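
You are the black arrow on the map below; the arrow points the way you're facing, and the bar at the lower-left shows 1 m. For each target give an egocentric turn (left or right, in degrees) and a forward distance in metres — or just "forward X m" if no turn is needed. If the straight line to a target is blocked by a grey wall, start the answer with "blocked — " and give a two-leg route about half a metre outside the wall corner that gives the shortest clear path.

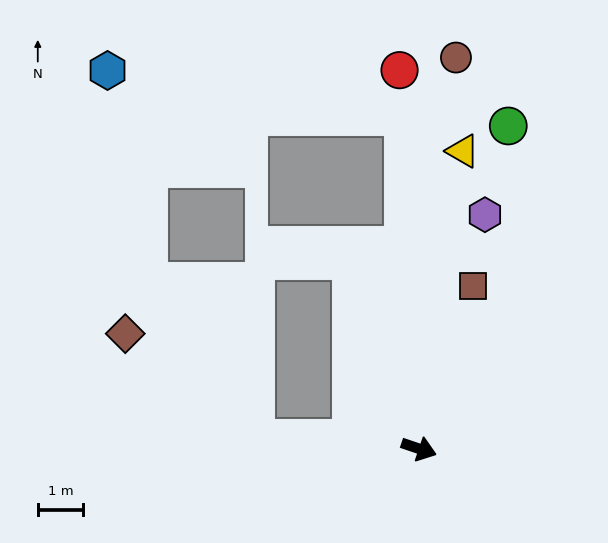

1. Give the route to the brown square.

turn left 90°, forward 3.8 m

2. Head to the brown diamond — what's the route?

blocked — turn right 165°, forward 3.6 m, then turn right 35°, forward 3.7 m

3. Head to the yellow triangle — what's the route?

turn left 100°, forward 6.6 m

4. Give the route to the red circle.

turn left 112°, forward 8.4 m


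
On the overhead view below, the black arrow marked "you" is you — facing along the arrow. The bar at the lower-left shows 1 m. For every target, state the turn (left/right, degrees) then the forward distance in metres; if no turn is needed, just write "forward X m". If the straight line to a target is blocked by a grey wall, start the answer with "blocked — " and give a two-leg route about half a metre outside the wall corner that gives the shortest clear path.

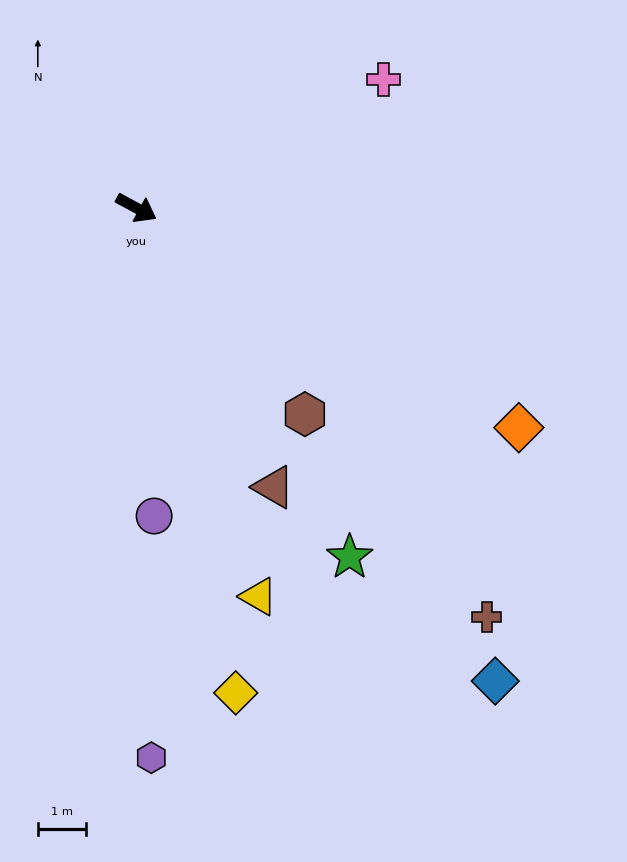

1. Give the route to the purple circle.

turn right 58°, forward 6.5 m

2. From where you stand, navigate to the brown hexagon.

turn right 22°, forward 5.6 m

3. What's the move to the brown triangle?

turn right 35°, forward 6.5 m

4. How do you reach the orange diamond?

forward 9.2 m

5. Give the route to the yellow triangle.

turn right 44°, forward 8.5 m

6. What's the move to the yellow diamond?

turn right 50°, forward 10.4 m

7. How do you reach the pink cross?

turn left 56°, forward 5.8 m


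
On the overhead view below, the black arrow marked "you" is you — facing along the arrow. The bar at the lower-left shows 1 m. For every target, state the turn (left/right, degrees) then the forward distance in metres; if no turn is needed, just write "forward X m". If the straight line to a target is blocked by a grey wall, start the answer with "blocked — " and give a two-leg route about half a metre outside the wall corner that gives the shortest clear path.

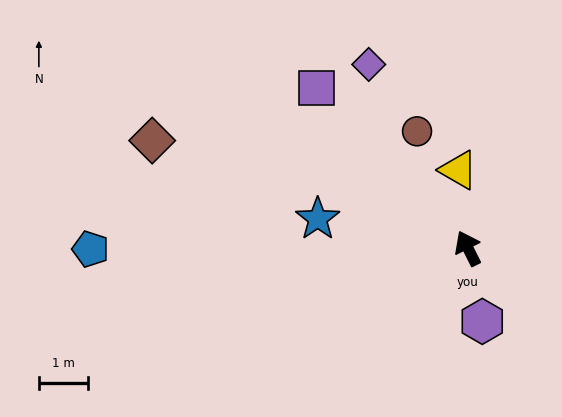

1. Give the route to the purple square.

turn left 17°, forward 4.5 m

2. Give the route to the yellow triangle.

turn right 20°, forward 1.6 m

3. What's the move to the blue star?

turn left 52°, forward 3.1 m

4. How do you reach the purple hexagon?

turn left 165°, forward 1.5 m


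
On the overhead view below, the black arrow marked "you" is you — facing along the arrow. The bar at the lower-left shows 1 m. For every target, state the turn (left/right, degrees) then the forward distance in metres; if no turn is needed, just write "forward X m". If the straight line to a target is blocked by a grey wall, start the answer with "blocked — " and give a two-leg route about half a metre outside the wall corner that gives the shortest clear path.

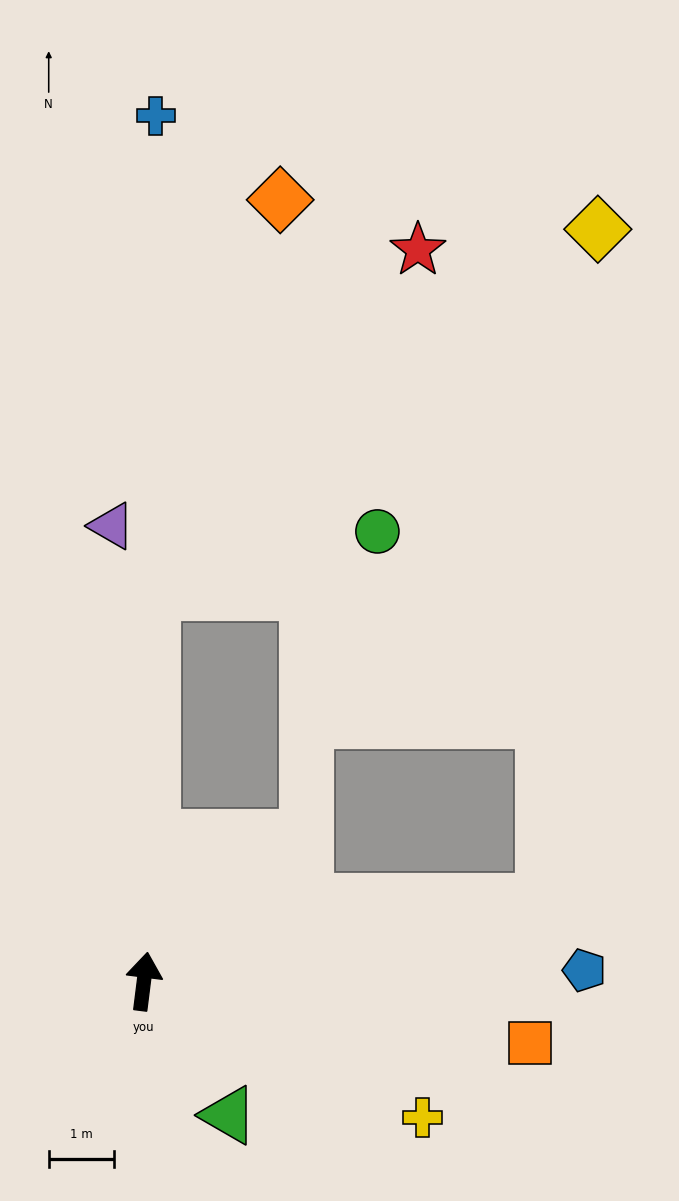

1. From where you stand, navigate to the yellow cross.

turn right 109°, forward 4.7 m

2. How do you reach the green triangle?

turn right 140°, forward 2.4 m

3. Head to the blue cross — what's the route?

turn left 6°, forward 13.2 m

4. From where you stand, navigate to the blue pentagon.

turn right 81°, forward 6.7 m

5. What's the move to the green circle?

blocked — turn left 6°, forward 5.9 m, then turn right 74°, forward 3.6 m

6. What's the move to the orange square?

turn right 92°, forward 6.0 m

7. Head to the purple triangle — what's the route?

turn left 11°, forward 7.0 m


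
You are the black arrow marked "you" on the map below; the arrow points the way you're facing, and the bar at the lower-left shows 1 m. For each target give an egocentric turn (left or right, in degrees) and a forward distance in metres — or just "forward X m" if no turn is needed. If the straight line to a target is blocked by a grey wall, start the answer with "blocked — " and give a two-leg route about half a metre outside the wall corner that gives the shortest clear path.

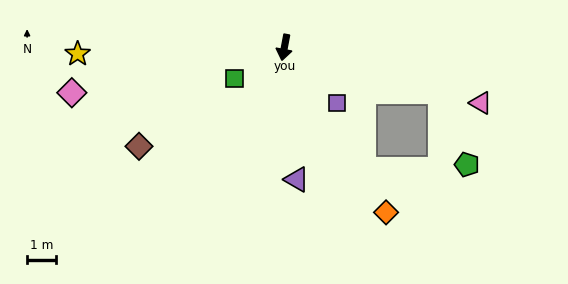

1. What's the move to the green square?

turn right 47°, forward 2.0 m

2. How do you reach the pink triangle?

turn left 85°, forward 7.1 m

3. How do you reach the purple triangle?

turn left 16°, forward 4.6 m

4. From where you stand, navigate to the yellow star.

turn right 78°, forward 7.2 m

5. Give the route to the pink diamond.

turn right 67°, forward 7.5 m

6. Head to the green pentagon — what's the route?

blocked — turn left 85°, forward 5.6 m, then turn right 54°, forward 2.7 m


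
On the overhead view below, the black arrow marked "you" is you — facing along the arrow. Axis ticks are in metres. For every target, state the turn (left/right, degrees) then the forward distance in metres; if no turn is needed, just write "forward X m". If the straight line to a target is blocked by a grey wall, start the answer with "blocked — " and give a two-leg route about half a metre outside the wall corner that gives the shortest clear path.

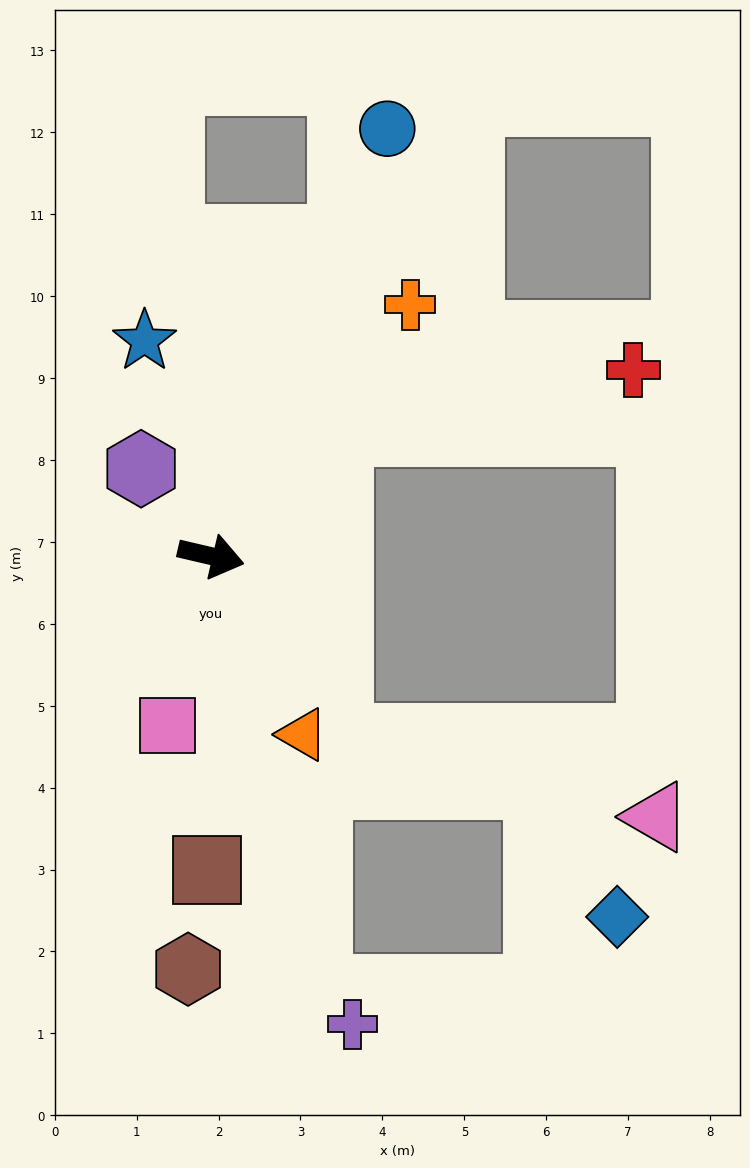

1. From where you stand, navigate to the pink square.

turn right 91°, forward 2.1 m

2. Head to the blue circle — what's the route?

turn left 81°, forward 5.6 m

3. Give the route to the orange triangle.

turn right 50°, forward 2.4 m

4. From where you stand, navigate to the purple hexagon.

turn left 142°, forward 1.4 m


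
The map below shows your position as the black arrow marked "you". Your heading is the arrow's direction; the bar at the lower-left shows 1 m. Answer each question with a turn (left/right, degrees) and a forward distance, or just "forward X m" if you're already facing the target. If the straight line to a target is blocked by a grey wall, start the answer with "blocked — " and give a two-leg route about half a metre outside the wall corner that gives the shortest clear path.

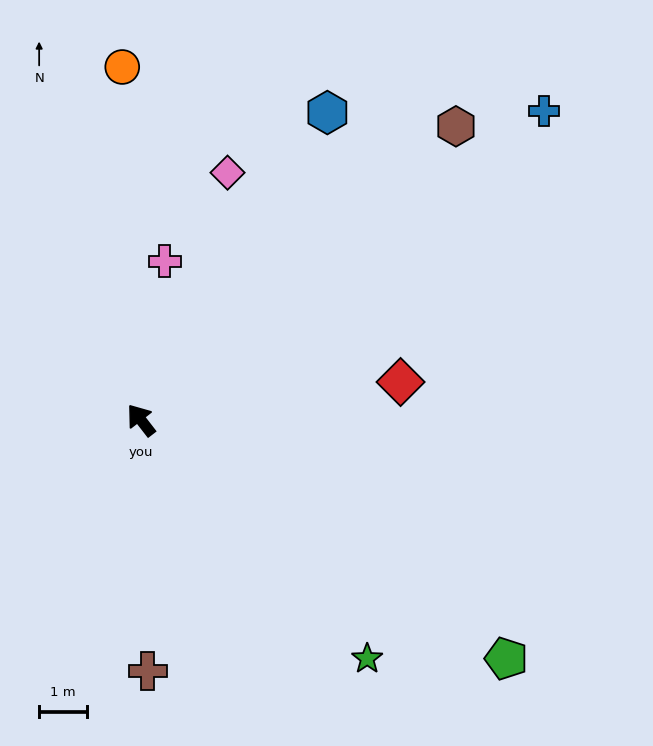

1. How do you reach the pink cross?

turn right 46°, forward 3.4 m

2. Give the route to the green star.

turn right 174°, forward 6.9 m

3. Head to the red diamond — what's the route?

turn right 119°, forward 5.5 m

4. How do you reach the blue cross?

turn right 90°, forward 10.7 m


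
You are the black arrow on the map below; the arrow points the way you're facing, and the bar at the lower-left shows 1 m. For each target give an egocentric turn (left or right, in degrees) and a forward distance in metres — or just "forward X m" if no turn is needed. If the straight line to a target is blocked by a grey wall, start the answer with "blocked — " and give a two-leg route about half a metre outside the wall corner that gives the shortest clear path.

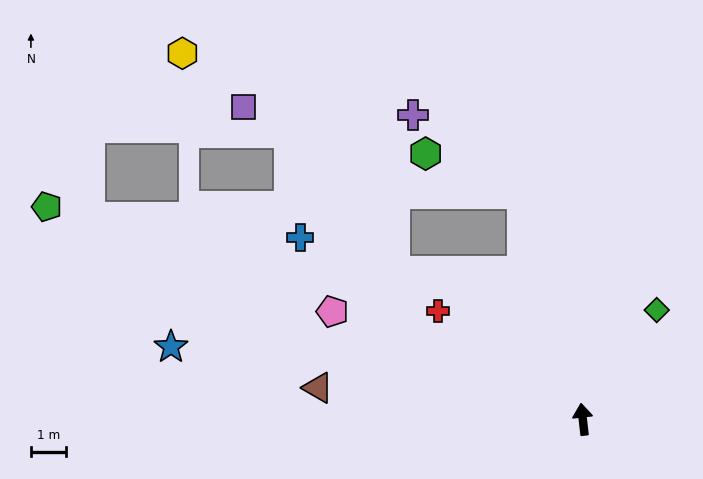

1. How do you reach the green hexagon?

blocked — turn left 9°, forward 6.6 m, then turn left 52°, forward 2.9 m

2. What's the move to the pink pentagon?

turn left 60°, forward 7.7 m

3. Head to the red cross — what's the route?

turn left 47°, forward 5.1 m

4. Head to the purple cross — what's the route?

blocked — turn left 9°, forward 6.6 m, then turn left 39°, forward 3.8 m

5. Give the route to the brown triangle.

turn left 77°, forward 7.5 m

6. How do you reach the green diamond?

turn right 41°, forward 3.7 m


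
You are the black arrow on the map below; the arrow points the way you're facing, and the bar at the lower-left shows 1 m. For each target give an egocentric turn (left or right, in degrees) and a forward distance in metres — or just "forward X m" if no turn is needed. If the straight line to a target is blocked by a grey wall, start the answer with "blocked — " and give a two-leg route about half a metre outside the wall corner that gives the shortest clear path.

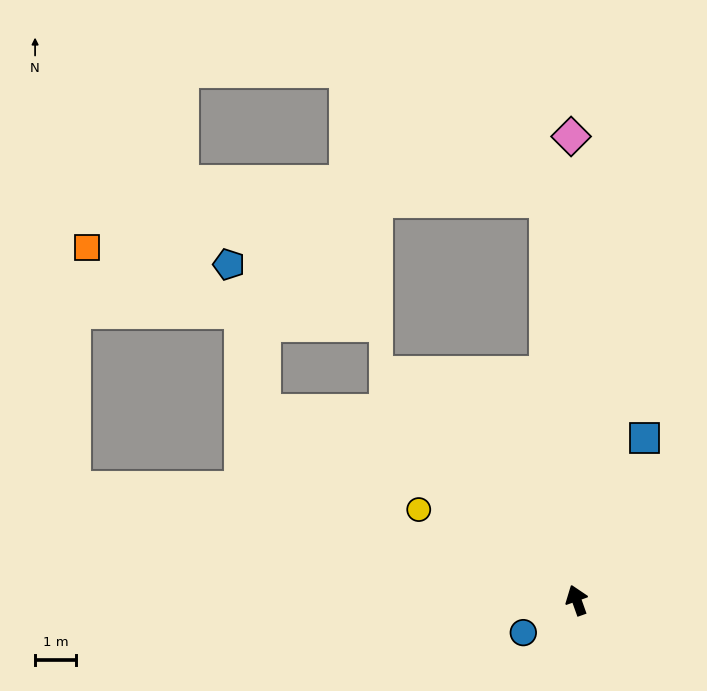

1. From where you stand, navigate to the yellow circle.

turn left 41°, forward 4.5 m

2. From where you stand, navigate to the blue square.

turn right 42°, forward 4.3 m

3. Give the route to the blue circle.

turn left 102°, forward 1.5 m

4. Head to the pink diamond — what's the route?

turn right 19°, forward 11.3 m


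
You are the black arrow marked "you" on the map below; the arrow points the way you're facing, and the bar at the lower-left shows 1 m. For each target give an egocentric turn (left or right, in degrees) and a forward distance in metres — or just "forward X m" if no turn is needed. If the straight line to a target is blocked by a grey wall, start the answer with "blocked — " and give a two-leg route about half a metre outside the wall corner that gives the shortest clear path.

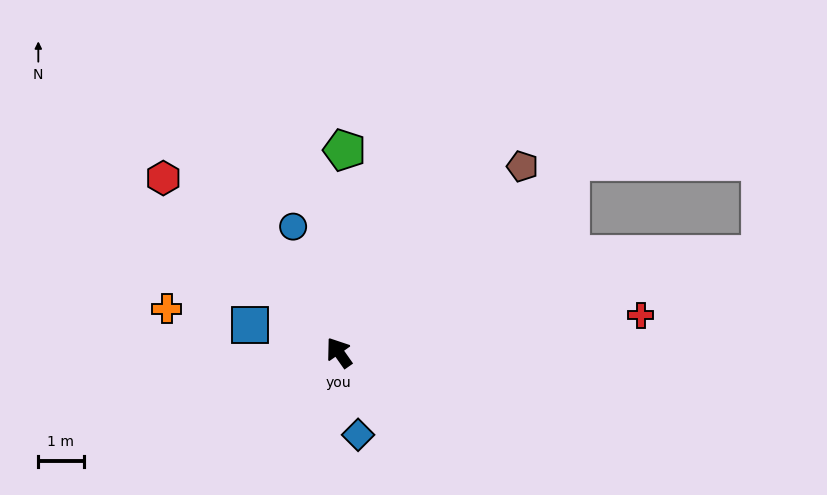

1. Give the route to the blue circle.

turn right 15°, forward 3.0 m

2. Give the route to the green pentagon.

turn right 37°, forward 4.5 m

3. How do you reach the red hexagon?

turn left 10°, forward 5.5 m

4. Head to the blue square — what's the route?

turn left 38°, forward 2.0 m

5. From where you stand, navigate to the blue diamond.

turn left 158°, forward 1.9 m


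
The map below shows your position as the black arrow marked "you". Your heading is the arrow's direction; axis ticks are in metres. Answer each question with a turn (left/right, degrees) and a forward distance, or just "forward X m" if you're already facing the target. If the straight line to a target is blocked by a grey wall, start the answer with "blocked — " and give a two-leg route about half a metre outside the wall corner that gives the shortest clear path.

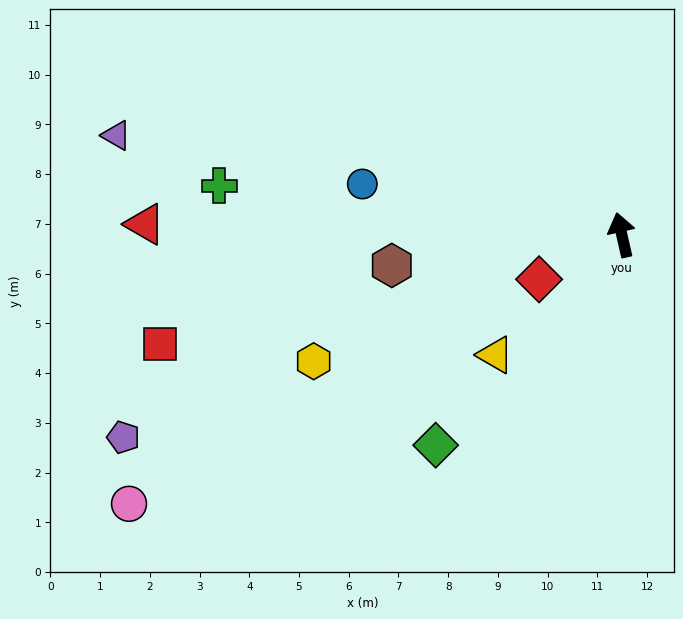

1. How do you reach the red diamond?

turn left 105°, forward 1.9 m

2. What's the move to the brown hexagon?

turn left 85°, forward 4.7 m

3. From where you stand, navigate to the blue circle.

turn left 66°, forward 5.3 m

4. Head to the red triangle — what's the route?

turn left 76°, forward 9.6 m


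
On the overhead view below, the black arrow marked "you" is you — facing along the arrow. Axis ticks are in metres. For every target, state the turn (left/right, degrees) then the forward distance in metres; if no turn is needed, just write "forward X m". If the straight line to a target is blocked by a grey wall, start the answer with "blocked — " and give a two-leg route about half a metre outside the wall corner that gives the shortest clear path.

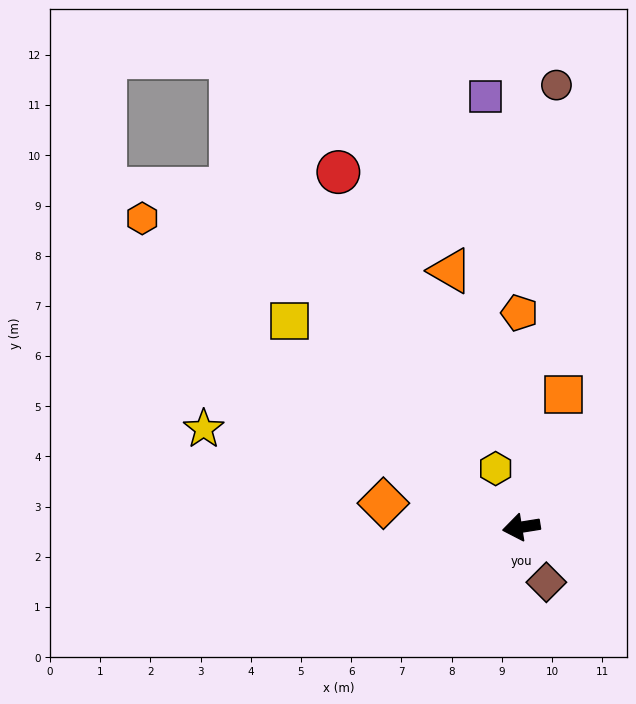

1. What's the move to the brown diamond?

turn left 105°, forward 1.2 m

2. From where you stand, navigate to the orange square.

turn right 117°, forward 2.8 m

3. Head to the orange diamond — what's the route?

turn right 19°, forward 2.8 m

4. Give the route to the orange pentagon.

turn right 99°, forward 4.3 m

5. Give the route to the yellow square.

turn right 51°, forward 6.2 m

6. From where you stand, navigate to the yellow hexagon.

turn right 75°, forward 1.3 m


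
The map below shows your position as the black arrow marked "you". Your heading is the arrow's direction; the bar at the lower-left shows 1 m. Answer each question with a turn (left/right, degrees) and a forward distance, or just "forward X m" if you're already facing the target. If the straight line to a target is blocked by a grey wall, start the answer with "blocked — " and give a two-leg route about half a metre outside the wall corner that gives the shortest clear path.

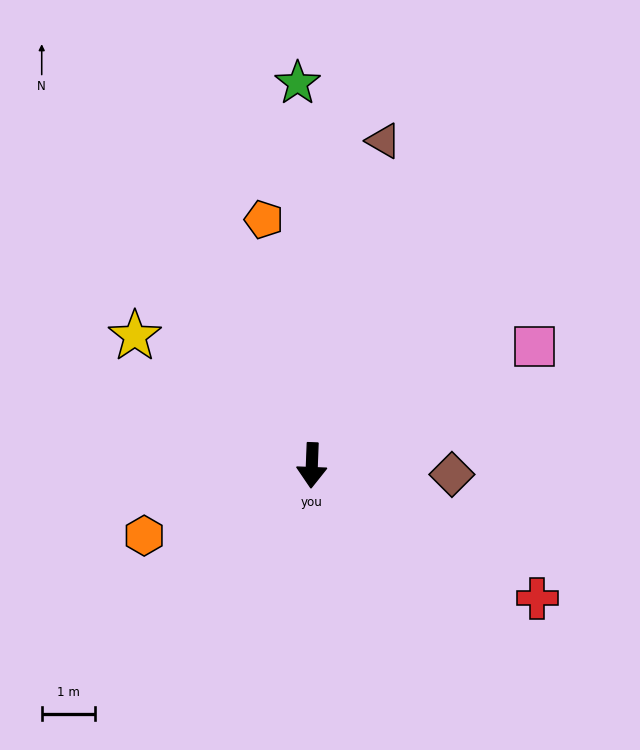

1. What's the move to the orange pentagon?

turn right 167°, forward 4.7 m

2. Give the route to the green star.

turn right 176°, forward 7.1 m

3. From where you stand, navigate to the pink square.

turn left 120°, forward 4.7 m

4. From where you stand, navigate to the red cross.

turn left 62°, forward 4.9 m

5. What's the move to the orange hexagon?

turn right 65°, forward 3.4 m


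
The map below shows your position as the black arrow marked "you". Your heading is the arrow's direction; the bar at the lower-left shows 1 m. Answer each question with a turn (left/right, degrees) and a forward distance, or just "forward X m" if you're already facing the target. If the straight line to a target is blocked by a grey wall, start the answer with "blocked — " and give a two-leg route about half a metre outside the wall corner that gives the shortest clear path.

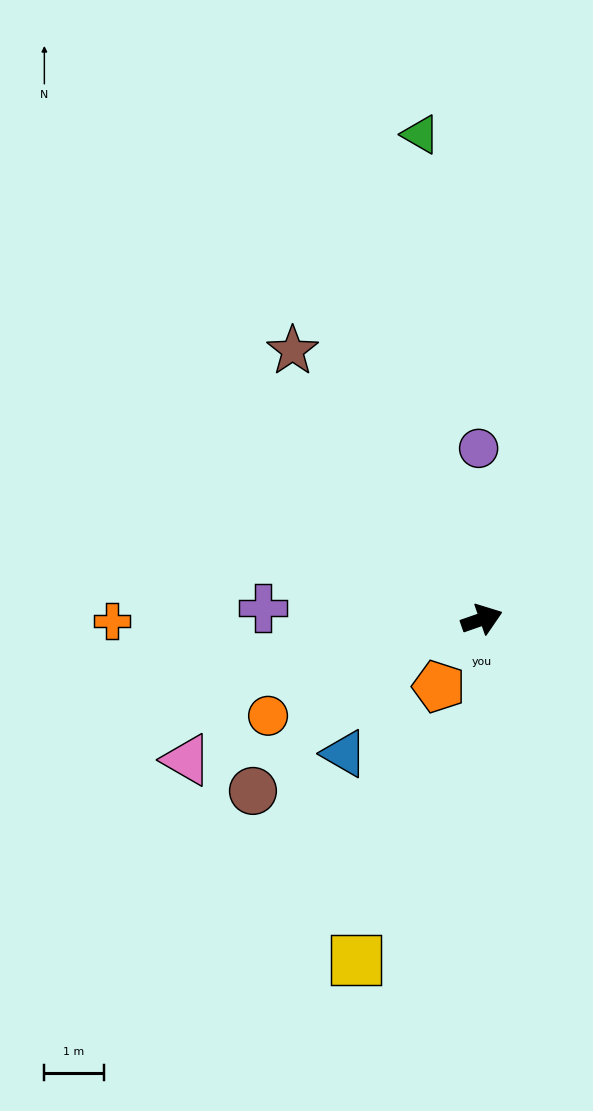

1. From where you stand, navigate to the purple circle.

turn left 72°, forward 2.9 m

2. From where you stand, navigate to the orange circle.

turn right 175°, forward 4.0 m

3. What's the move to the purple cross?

turn left 158°, forward 3.7 m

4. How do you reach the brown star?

turn left 106°, forward 5.5 m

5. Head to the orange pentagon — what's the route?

turn right 142°, forward 1.3 m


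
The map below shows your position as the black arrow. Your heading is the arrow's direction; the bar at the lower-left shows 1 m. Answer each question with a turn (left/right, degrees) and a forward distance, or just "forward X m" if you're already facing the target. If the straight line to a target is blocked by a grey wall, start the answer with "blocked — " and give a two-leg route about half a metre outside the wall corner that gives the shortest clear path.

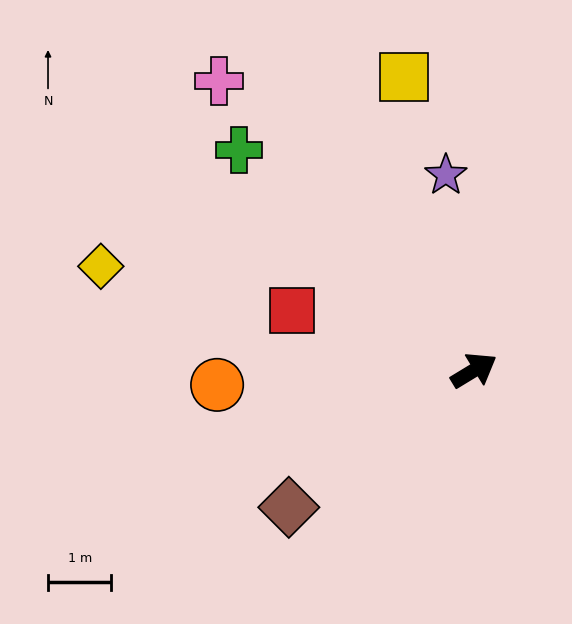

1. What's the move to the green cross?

turn left 106°, forward 5.1 m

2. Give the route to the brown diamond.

turn right 175°, forward 3.6 m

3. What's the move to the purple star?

turn left 67°, forward 3.1 m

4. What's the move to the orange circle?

turn left 152°, forward 4.1 m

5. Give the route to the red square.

turn left 131°, forward 3.0 m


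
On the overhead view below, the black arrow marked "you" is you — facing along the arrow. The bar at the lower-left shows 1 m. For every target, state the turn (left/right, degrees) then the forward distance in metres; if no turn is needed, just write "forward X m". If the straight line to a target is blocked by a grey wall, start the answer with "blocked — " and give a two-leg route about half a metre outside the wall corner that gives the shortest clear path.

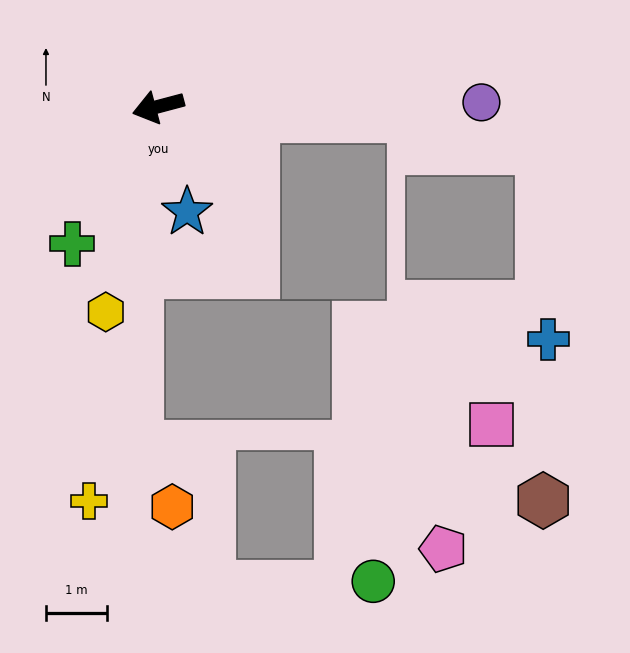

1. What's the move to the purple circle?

turn left 166°, forward 5.3 m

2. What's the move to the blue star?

turn left 90°, forward 1.8 m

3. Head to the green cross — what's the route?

turn left 43°, forward 2.7 m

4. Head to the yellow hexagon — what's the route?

turn left 61°, forward 3.5 m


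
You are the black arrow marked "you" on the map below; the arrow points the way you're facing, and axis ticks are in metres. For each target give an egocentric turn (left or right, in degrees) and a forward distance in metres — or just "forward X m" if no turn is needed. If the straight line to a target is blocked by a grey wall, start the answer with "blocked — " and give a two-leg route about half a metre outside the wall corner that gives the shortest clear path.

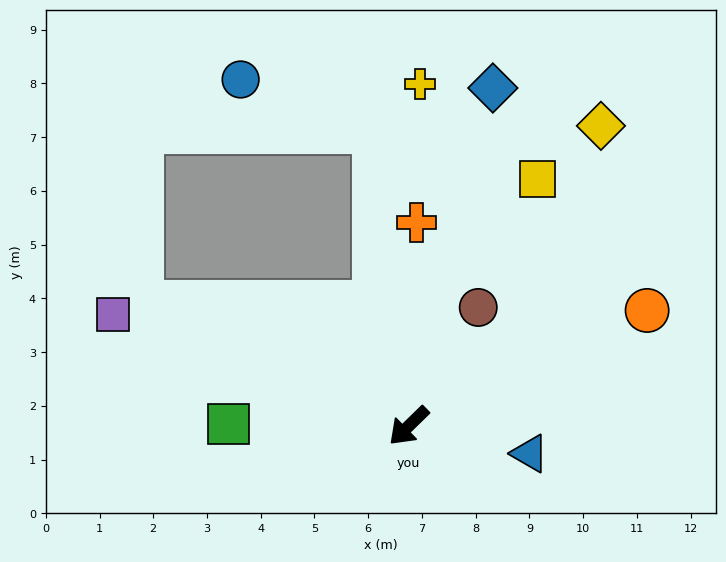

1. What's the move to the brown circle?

turn right 165°, forward 2.6 m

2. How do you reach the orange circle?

turn left 162°, forward 4.9 m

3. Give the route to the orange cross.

turn right 137°, forward 3.8 m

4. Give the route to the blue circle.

blocked — turn right 128°, forward 5.5 m, then turn left 63°, forward 2.7 m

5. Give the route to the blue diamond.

turn right 148°, forward 6.5 m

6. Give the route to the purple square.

turn right 65°, forward 5.9 m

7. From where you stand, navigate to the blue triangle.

turn left 123°, forward 2.3 m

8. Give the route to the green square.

turn right 45°, forward 3.4 m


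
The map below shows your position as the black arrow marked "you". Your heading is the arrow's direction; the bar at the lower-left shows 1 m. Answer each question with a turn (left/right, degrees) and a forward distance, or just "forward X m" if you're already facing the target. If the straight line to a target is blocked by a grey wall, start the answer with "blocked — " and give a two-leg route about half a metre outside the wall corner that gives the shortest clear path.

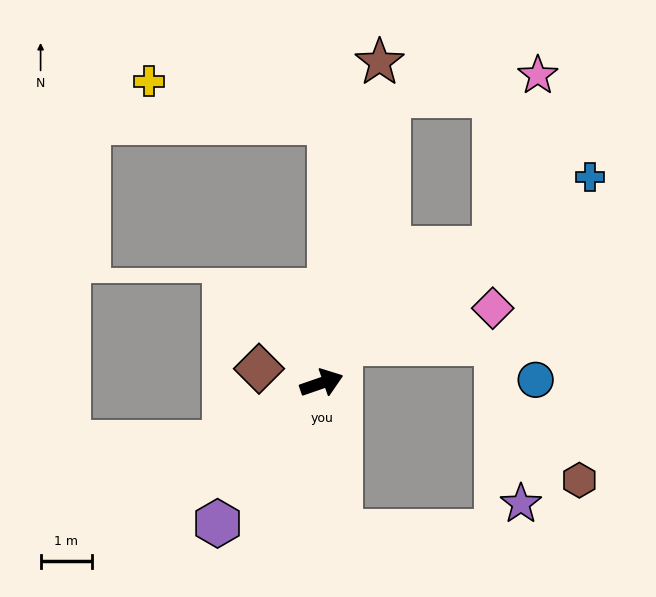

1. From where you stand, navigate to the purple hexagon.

turn right 146°, forward 3.4 m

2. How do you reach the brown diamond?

turn left 148°, forward 1.3 m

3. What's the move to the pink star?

blocked — turn left 58°, forward 5.8 m, then turn right 69°, forward 2.9 m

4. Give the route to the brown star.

turn left 61°, forward 6.4 m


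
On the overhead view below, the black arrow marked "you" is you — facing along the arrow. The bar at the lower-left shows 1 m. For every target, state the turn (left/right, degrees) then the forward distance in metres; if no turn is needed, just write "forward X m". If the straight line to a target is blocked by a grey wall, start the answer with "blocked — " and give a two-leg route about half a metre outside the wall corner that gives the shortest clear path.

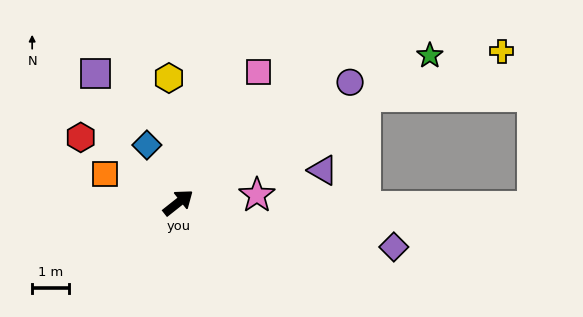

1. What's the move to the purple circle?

turn right 3°, forward 5.8 m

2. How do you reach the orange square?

turn left 120°, forward 2.2 m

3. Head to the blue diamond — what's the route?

turn left 80°, forward 1.8 m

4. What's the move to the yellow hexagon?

turn left 56°, forward 3.4 m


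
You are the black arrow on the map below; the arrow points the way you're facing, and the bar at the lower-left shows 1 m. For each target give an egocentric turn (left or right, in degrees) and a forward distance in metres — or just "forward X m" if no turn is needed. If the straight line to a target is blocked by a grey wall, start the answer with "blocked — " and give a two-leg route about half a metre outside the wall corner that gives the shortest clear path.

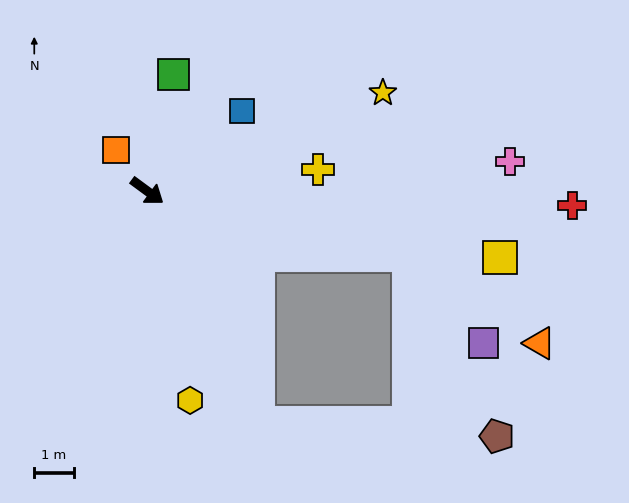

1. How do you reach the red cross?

turn left 34°, forward 10.7 m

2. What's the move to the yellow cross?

turn left 44°, forward 4.3 m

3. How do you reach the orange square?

turn left 164°, forward 1.3 m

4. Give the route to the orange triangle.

blocked — turn left 23°, forward 6.8 m, then turn right 21°, forward 4.0 m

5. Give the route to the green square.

turn left 114°, forward 3.0 m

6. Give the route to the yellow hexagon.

turn right 42°, forward 5.4 m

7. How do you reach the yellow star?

turn left 59°, forward 6.4 m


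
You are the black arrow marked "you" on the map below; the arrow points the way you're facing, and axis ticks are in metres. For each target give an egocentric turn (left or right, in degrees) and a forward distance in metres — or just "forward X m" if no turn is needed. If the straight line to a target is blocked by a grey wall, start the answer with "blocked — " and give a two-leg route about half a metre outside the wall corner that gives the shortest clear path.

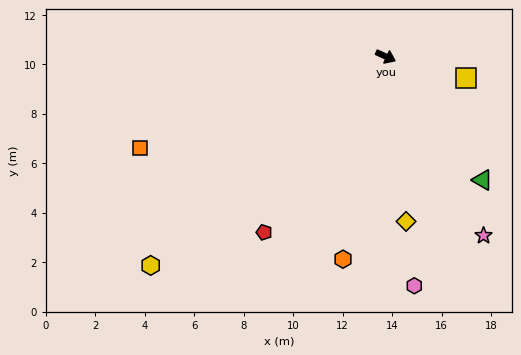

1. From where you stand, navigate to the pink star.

turn right 37°, forward 8.3 m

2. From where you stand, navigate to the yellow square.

turn left 10°, forward 3.4 m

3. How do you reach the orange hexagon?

turn right 77°, forward 8.4 m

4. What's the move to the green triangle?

turn right 27°, forward 6.3 m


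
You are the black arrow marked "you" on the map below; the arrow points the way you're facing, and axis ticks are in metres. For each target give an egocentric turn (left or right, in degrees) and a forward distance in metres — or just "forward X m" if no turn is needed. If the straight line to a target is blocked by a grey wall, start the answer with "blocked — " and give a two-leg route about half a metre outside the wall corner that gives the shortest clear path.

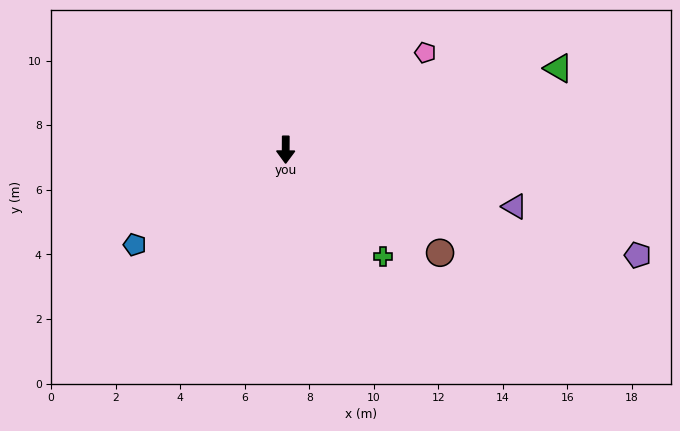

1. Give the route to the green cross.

turn left 43°, forward 4.5 m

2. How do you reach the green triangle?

turn left 107°, forward 8.8 m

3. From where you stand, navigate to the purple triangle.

turn left 76°, forward 7.3 m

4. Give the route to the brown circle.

turn left 57°, forward 5.8 m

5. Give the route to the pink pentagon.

turn left 125°, forward 5.3 m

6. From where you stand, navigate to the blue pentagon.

turn right 58°, forward 5.5 m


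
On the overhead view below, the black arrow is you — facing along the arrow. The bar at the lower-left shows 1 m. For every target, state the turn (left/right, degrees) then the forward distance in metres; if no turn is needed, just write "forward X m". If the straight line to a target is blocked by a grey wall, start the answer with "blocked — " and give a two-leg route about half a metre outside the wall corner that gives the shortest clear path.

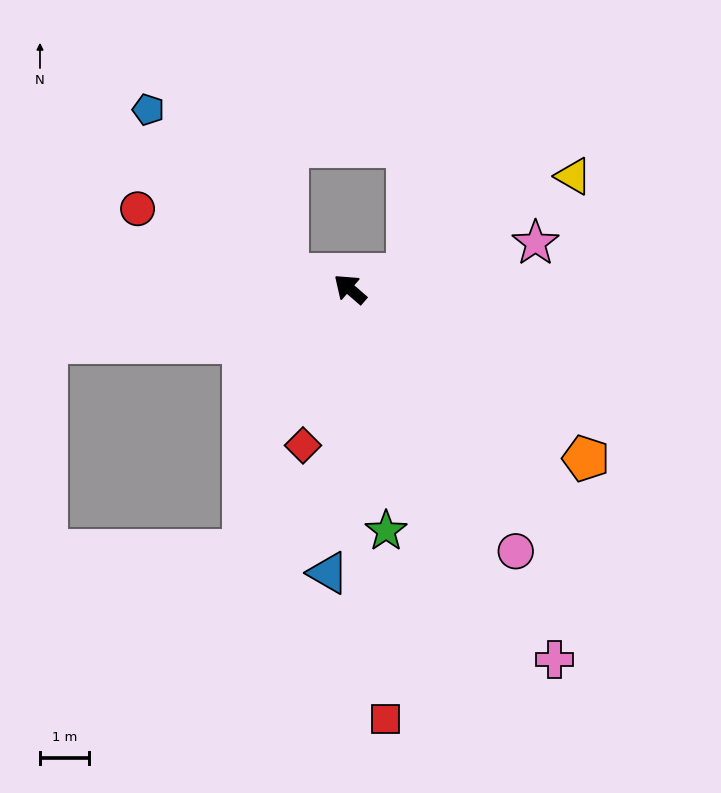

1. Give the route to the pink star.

turn right 125°, forward 3.9 m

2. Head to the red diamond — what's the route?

turn left 114°, forward 3.3 m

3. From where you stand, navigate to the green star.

turn left 139°, forward 5.0 m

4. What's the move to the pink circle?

turn left 163°, forward 6.3 m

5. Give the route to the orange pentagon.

turn right 175°, forward 5.9 m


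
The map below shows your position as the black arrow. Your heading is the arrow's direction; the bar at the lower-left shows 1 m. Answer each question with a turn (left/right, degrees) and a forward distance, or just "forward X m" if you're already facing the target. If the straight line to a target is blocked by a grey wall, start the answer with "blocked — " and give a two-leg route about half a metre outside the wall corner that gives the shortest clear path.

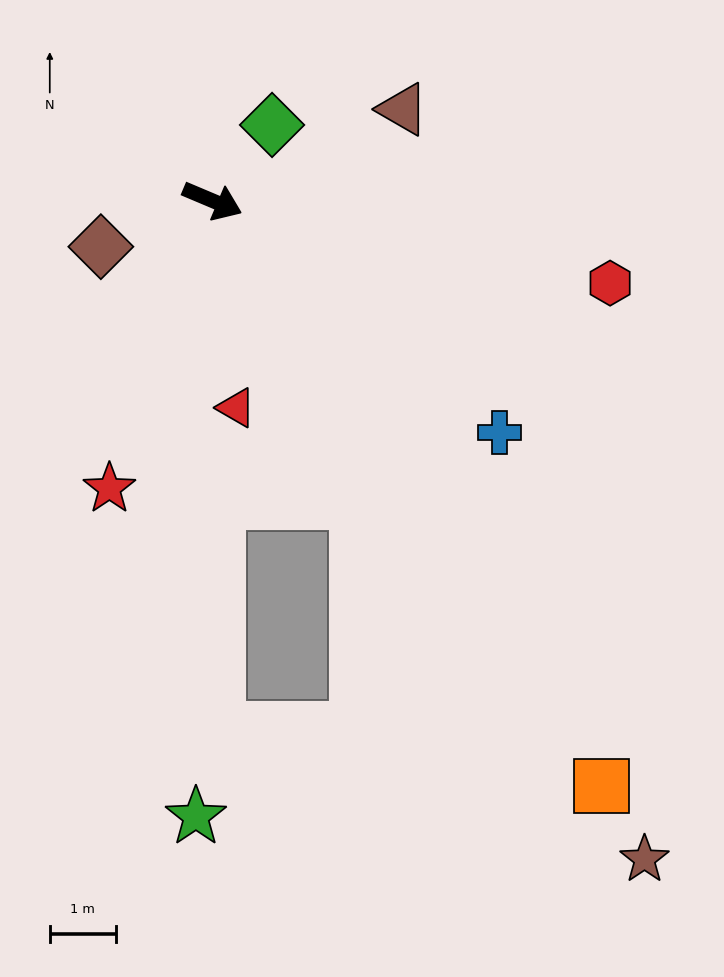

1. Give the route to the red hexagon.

turn left 11°, forward 6.2 m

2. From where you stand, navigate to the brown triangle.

turn left 49°, forward 3.2 m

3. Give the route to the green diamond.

turn left 75°, forward 1.5 m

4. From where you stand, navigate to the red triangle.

turn right 61°, forward 3.2 m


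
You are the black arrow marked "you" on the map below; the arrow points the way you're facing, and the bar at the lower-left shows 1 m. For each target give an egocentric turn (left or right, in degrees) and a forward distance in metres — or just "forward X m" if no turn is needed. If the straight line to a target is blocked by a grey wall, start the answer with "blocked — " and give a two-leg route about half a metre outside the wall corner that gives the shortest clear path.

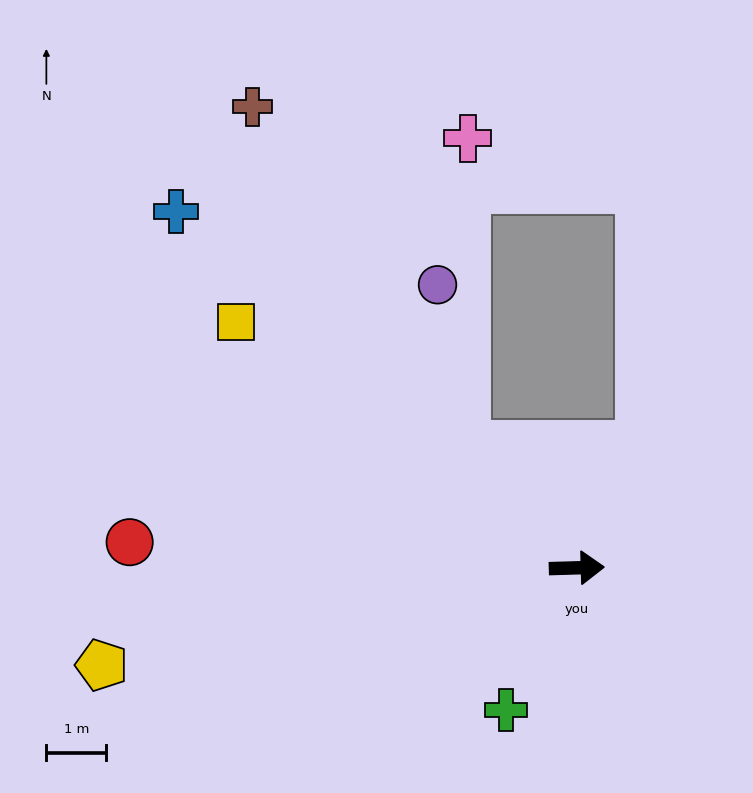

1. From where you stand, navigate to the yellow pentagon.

turn right 170°, forward 8.1 m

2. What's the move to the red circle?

turn left 175°, forward 7.5 m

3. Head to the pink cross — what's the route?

blocked — turn left 131°, forward 2.8 m, then turn right 43°, forward 5.2 m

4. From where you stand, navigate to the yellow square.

turn left 143°, forward 7.0 m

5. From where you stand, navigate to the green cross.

turn right 118°, forward 2.7 m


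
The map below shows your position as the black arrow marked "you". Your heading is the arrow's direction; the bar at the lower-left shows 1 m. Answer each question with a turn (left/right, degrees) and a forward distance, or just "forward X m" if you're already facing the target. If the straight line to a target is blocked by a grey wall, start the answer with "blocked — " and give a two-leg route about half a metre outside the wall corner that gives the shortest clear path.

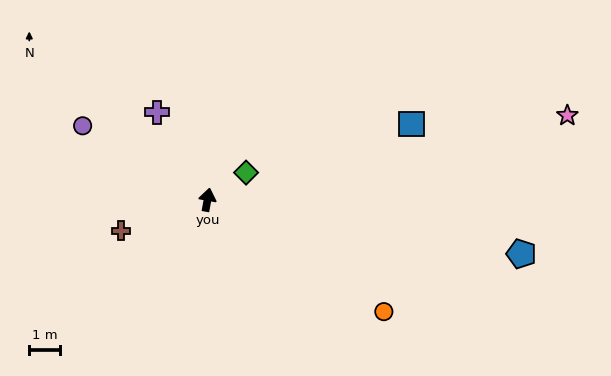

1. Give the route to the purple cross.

turn left 40°, forward 3.2 m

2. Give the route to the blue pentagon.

turn right 90°, forward 10.2 m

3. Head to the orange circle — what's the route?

turn right 112°, forward 6.7 m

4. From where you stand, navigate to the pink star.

turn right 67°, forward 11.9 m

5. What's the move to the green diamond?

turn right 45°, forward 1.5 m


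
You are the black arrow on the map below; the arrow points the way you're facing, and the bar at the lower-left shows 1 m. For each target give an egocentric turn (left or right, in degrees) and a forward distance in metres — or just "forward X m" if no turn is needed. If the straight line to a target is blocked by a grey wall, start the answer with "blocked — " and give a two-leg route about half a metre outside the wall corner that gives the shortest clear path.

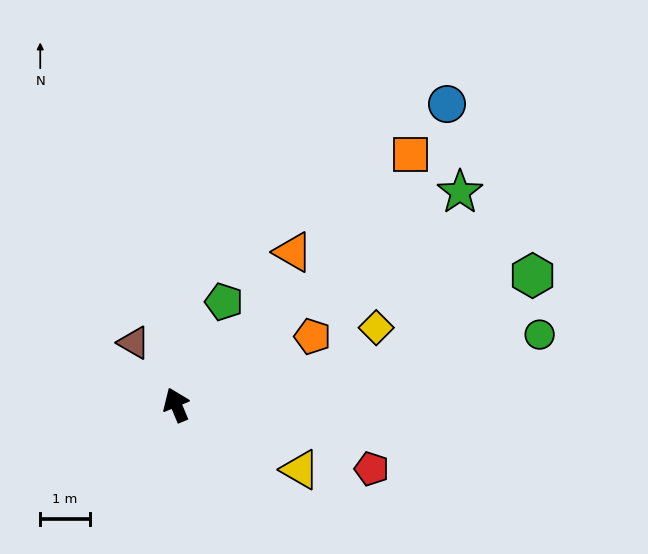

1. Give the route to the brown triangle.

turn left 12°, forward 1.5 m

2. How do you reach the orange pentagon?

turn right 86°, forward 3.1 m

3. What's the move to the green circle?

turn right 102°, forward 7.5 m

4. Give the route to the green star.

turn right 76°, forward 7.2 m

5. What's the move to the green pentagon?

turn right 48°, forward 2.3 m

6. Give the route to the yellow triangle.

turn right 140°, forward 2.8 m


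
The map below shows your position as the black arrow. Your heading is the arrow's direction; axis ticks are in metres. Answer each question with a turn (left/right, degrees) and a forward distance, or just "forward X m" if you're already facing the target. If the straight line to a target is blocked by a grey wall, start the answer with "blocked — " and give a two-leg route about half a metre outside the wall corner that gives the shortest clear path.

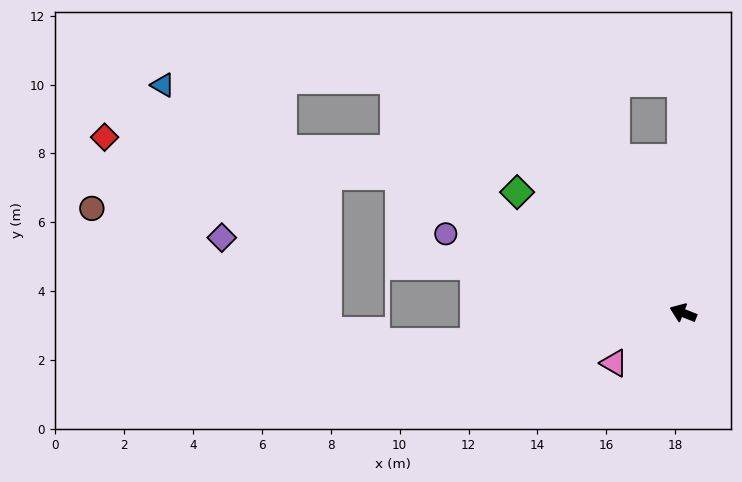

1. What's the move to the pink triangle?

turn left 58°, forward 2.5 m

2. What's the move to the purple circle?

turn left 3°, forward 7.3 m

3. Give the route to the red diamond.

blocked — turn right 4°, forward 9.2 m, then turn left 18°, forward 8.6 m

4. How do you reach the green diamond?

turn right 14°, forward 6.0 m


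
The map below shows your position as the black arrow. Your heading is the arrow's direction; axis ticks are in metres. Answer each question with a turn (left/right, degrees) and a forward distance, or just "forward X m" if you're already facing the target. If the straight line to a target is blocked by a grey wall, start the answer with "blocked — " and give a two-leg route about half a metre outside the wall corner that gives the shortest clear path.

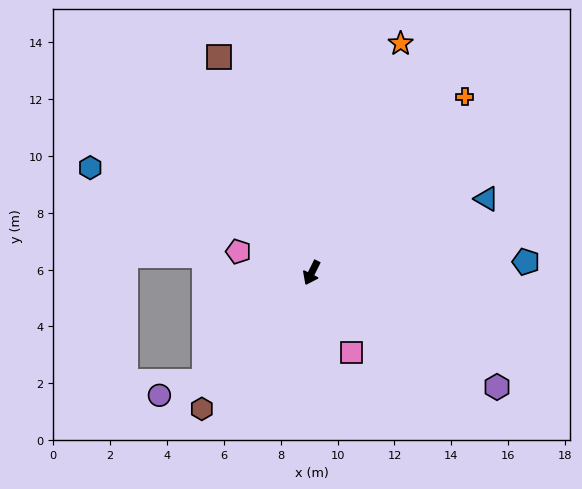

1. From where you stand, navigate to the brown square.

turn right 130°, forward 8.3 m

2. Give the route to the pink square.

turn left 53°, forward 3.1 m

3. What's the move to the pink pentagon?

turn right 80°, forward 2.7 m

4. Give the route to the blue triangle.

turn left 139°, forward 6.7 m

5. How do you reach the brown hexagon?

turn right 12°, forward 6.2 m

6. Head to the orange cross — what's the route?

turn left 165°, forward 8.2 m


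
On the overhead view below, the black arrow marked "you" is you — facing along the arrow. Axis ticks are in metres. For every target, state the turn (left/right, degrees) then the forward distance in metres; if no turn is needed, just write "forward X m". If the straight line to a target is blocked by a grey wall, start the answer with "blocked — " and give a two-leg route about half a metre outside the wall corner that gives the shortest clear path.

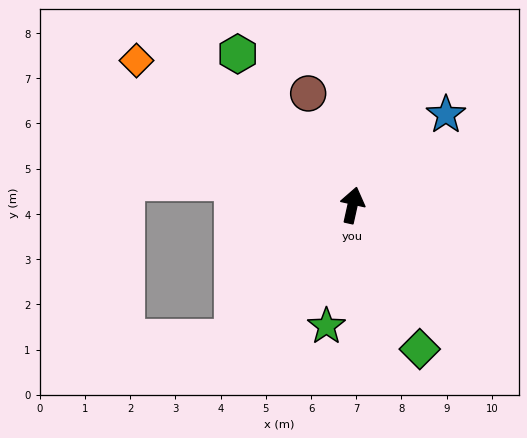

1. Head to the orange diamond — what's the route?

turn left 69°, forward 5.7 m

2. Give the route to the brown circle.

turn left 34°, forward 2.7 m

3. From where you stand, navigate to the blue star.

turn right 33°, forward 2.9 m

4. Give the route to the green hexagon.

turn left 50°, forward 4.2 m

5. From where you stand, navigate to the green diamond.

turn right 142°, forward 3.5 m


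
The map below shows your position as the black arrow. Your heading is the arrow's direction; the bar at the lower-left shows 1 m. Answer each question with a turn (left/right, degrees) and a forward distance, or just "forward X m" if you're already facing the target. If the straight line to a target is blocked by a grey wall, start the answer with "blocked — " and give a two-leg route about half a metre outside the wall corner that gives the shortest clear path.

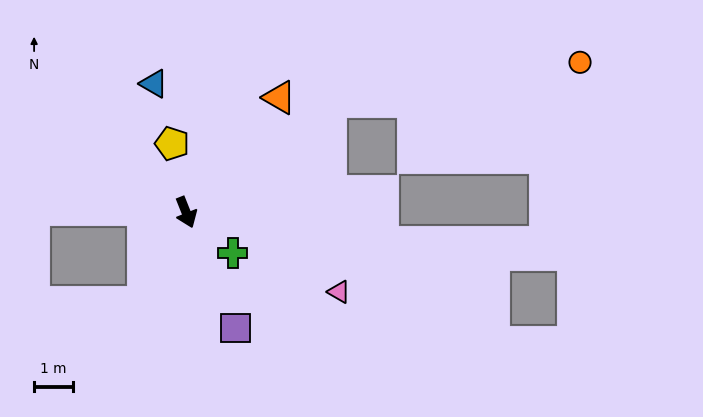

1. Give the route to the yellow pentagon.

turn left 170°, forward 1.8 m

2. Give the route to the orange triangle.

turn left 119°, forward 3.8 m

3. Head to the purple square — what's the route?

forward 3.3 m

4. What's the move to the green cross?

turn left 27°, forward 1.6 m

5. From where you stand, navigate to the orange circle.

blocked — turn left 106°, forward 4.7 m, then turn right 29°, forward 6.6 m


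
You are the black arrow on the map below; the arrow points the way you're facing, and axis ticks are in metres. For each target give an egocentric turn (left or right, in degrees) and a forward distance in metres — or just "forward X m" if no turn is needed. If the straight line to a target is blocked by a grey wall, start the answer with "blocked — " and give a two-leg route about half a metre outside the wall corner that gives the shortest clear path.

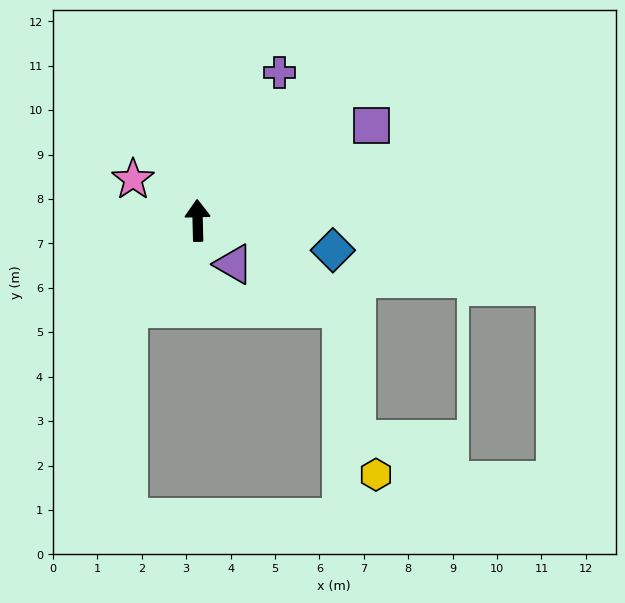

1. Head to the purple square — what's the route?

turn right 63°, forward 4.5 m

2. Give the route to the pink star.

turn left 56°, forward 1.7 m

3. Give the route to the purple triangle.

turn right 142°, forward 1.3 m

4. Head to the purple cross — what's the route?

turn right 30°, forward 3.8 m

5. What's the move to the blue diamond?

turn right 104°, forward 3.1 m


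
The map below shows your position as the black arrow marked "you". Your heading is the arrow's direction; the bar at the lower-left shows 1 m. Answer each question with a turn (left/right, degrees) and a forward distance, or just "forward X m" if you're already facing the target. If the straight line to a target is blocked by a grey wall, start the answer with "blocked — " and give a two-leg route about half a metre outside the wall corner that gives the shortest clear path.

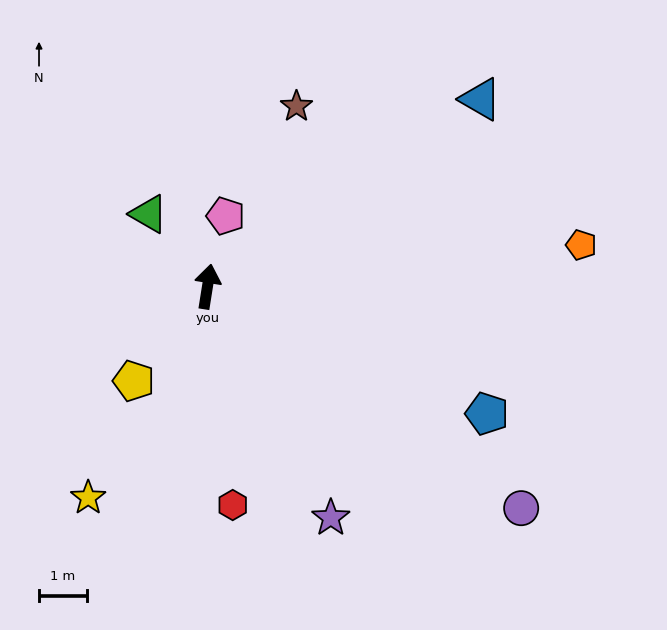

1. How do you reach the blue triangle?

turn right 47°, forward 6.9 m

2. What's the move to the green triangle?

turn left 48°, forward 2.0 m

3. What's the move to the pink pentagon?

turn right 5°, forward 1.5 m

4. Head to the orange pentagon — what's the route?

turn right 75°, forward 7.9 m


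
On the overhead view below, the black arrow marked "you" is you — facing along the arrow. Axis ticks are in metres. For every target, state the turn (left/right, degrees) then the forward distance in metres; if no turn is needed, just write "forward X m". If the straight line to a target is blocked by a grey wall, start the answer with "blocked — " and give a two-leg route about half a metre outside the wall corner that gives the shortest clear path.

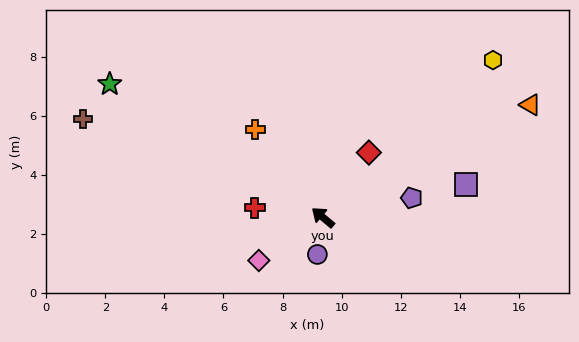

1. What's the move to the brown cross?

turn left 18°, forward 8.8 m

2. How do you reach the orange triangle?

turn right 112°, forward 8.0 m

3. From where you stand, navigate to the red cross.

turn left 32°, forward 2.3 m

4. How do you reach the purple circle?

turn left 121°, forward 1.3 m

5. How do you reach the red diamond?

turn right 85°, forward 2.7 m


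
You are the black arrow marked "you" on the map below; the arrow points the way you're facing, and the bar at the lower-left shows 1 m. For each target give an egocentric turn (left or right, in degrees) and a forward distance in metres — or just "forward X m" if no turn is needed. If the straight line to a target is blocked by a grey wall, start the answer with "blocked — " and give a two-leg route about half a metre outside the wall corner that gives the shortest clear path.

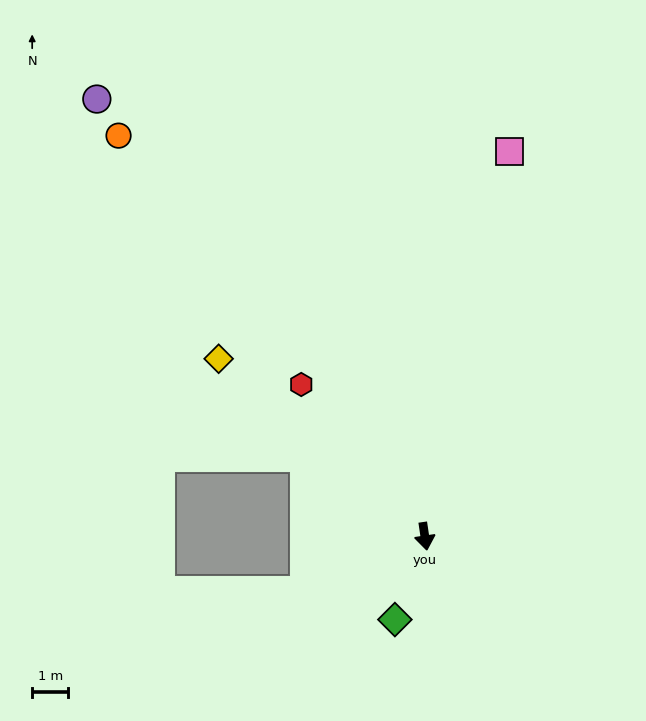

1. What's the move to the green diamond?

turn right 28°, forward 2.4 m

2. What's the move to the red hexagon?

turn right 149°, forward 5.4 m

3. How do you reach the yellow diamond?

turn right 139°, forward 7.5 m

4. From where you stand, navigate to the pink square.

turn left 159°, forward 10.9 m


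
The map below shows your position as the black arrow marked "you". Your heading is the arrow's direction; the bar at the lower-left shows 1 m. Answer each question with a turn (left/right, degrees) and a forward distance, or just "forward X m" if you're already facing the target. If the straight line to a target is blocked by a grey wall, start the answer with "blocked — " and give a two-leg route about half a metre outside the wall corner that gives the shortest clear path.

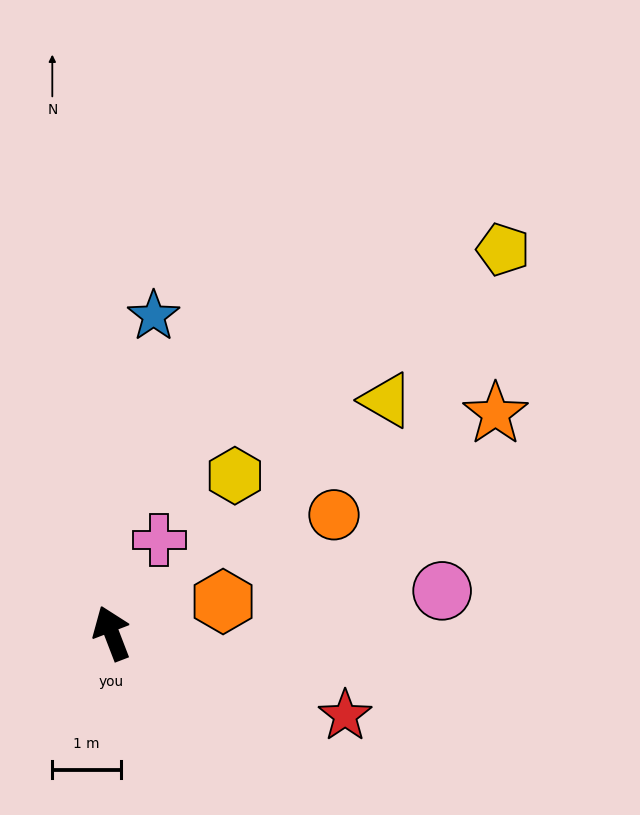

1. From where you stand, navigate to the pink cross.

turn right 48°, forward 1.5 m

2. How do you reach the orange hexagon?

turn right 95°, forward 1.7 m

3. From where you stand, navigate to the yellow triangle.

turn right 71°, forward 5.2 m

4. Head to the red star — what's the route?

turn right 131°, forward 3.6 m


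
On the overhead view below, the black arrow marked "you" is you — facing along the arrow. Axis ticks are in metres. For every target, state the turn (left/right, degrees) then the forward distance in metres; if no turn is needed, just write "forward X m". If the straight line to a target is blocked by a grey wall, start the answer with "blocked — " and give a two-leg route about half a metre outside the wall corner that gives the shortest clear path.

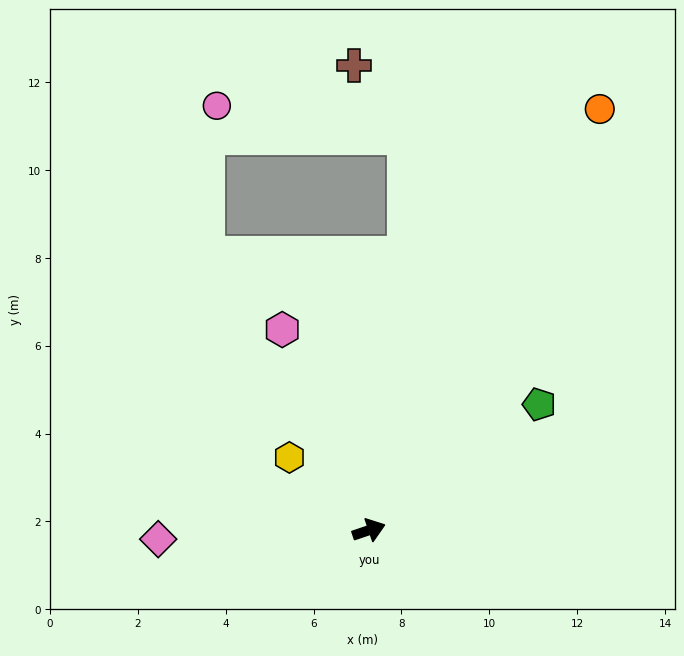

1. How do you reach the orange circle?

turn left 43°, forward 10.9 m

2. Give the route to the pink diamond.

turn left 164°, forward 4.8 m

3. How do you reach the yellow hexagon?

turn left 119°, forward 2.5 m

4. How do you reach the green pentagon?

turn left 18°, forward 4.8 m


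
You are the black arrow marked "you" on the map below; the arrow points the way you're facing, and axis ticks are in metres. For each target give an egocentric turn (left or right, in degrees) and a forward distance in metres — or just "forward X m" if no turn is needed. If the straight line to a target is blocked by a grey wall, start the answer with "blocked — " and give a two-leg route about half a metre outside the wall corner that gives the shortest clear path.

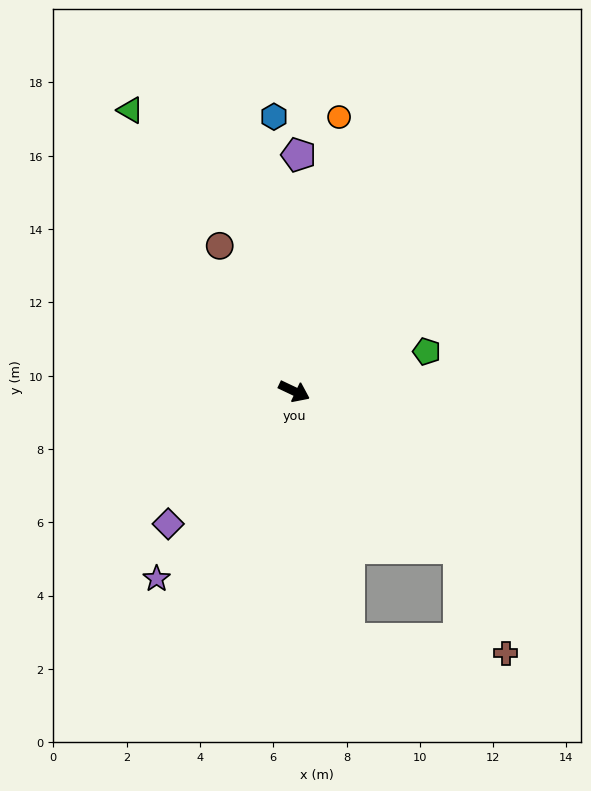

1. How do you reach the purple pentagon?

turn left 114°, forward 6.5 m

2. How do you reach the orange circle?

turn left 106°, forward 7.6 m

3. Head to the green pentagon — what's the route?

turn left 42°, forward 3.8 m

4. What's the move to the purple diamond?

turn right 108°, forward 5.0 m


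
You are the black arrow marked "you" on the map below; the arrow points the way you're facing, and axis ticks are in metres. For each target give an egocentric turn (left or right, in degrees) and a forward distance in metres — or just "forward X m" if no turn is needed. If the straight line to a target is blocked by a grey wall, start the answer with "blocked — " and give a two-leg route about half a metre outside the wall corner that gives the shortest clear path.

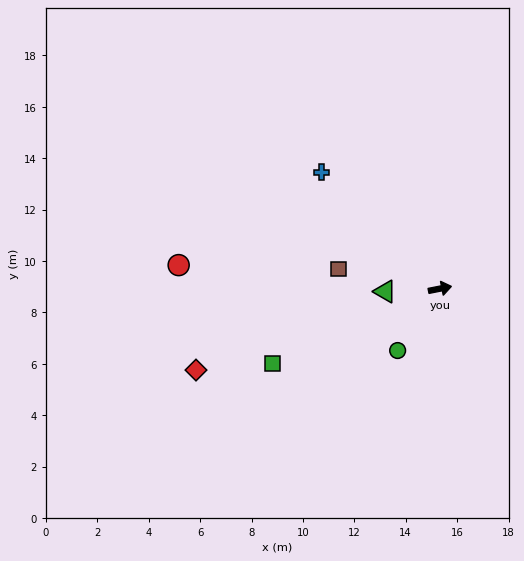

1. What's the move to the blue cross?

turn left 124°, forward 6.5 m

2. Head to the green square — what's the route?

turn right 167°, forward 7.1 m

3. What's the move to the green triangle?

turn left 172°, forward 2.1 m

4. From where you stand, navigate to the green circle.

turn right 136°, forward 2.9 m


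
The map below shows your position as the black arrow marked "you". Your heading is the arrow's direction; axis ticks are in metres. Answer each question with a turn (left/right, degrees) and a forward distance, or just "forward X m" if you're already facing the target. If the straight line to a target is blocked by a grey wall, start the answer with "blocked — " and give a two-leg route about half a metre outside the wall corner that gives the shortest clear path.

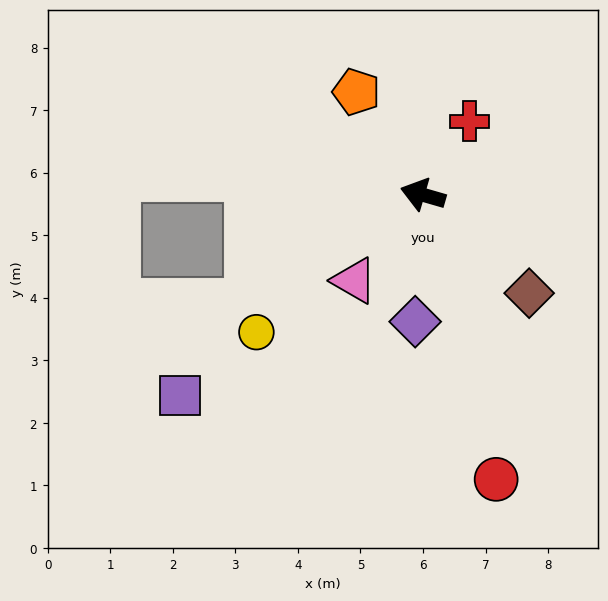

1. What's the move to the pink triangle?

turn left 67°, forward 1.8 m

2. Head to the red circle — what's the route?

turn left 121°, forward 4.7 m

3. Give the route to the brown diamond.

turn left 153°, forward 2.3 m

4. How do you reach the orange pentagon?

turn right 41°, forward 2.0 m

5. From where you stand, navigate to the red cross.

turn right 106°, forward 1.4 m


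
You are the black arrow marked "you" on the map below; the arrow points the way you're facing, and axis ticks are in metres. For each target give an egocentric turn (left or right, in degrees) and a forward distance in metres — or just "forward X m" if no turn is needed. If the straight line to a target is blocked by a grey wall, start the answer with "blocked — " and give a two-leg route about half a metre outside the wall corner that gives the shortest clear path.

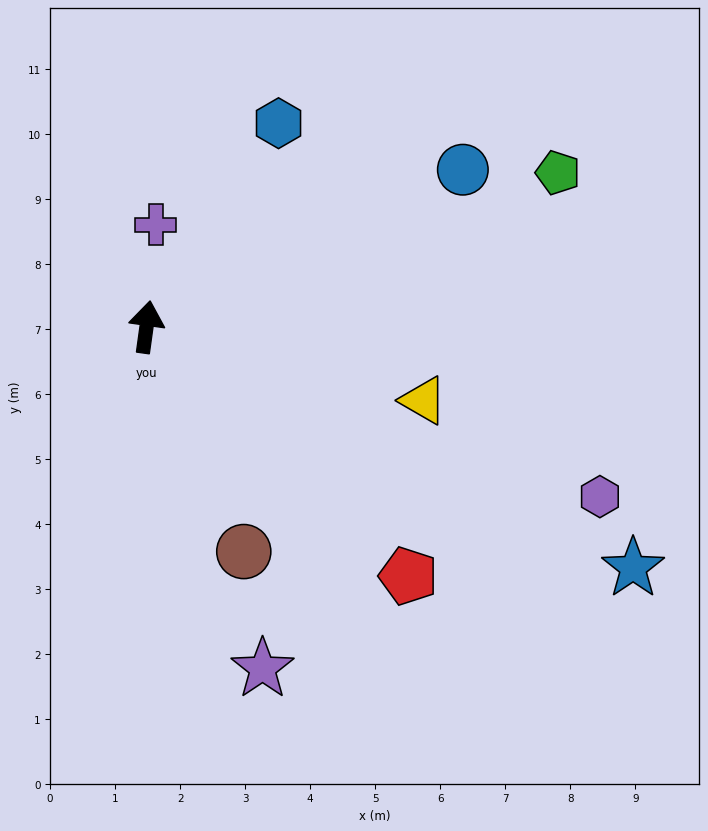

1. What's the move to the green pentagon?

turn right 62°, forward 6.8 m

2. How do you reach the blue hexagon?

turn right 25°, forward 3.7 m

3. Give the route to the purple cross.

turn left 3°, forward 1.6 m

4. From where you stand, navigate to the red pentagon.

turn right 126°, forward 5.6 m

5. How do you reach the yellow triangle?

turn right 97°, forward 4.4 m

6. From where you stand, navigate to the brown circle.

turn right 149°, forward 3.8 m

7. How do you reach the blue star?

turn right 108°, forward 8.3 m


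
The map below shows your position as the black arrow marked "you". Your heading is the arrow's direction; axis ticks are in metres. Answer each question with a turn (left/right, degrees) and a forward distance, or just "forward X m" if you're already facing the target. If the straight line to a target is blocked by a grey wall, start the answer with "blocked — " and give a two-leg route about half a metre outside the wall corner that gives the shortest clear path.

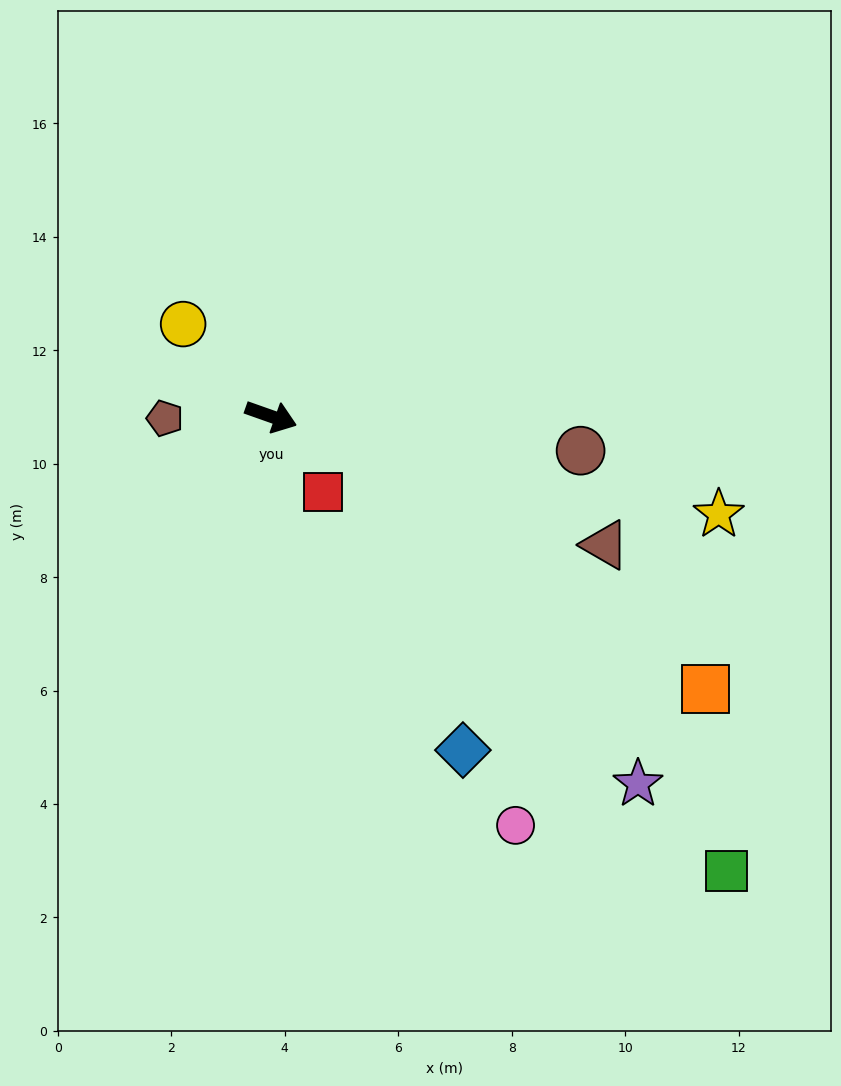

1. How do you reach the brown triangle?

forward 6.3 m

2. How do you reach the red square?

turn right 36°, forward 1.6 m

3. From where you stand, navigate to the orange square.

turn right 13°, forward 9.0 m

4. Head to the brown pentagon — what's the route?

turn right 159°, forward 1.9 m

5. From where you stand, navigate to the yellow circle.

turn left 153°, forward 2.2 m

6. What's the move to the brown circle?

turn left 13°, forward 5.5 m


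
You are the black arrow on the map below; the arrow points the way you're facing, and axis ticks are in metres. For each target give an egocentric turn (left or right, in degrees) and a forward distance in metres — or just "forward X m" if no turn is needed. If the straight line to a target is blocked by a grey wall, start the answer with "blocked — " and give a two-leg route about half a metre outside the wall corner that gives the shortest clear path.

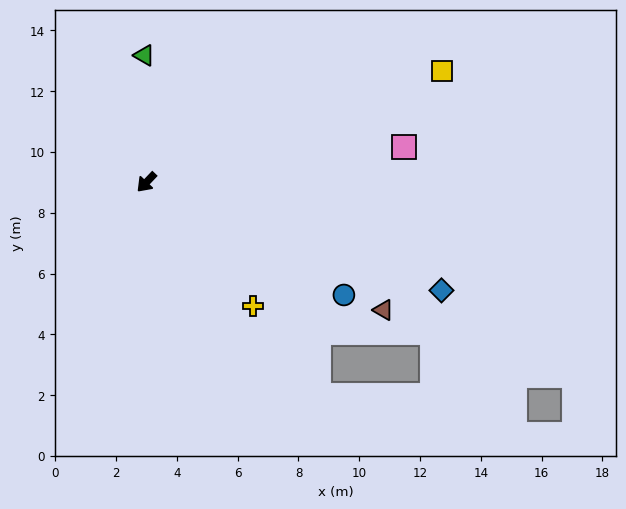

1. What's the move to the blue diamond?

turn left 113°, forward 10.3 m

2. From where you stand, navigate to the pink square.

turn left 141°, forward 8.5 m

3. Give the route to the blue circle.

turn left 104°, forward 7.5 m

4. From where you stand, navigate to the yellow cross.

turn left 84°, forward 5.4 m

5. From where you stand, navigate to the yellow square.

turn left 154°, forward 10.4 m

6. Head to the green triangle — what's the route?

turn right 136°, forward 4.2 m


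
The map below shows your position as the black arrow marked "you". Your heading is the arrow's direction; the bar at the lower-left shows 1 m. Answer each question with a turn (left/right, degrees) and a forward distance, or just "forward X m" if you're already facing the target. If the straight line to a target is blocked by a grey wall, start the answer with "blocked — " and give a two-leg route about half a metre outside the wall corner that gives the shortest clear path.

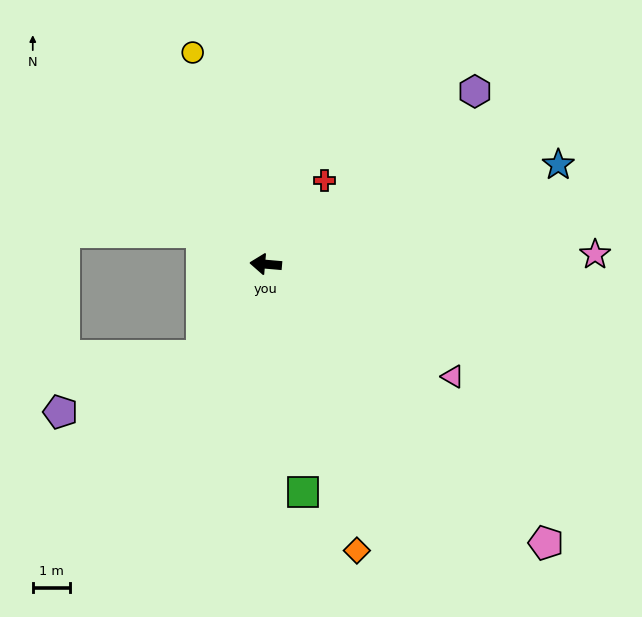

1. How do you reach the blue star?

turn right 156°, forward 8.3 m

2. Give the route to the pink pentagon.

turn left 140°, forward 10.6 m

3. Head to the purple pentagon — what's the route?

blocked — turn left 60°, forward 3.0 m, then turn right 33°, forward 4.1 m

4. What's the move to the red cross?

turn right 120°, forward 2.7 m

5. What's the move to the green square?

turn left 104°, forward 6.2 m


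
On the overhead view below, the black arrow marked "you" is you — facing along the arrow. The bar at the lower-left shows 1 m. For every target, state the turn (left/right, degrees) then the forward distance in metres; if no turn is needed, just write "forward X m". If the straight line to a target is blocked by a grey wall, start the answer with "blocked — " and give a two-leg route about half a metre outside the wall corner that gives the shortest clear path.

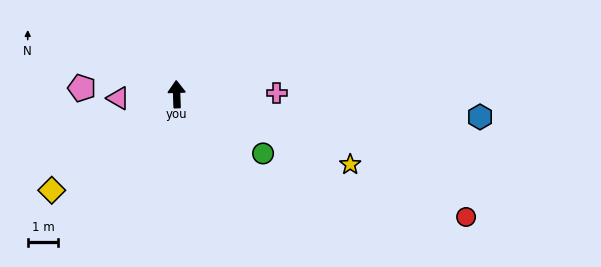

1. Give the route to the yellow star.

turn right 114°, forward 6.1 m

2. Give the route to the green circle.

turn right 126°, forward 3.4 m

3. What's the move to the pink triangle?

turn left 92°, forward 1.9 m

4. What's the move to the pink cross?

turn right 91°, forward 3.3 m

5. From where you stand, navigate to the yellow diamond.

turn left 126°, forward 5.1 m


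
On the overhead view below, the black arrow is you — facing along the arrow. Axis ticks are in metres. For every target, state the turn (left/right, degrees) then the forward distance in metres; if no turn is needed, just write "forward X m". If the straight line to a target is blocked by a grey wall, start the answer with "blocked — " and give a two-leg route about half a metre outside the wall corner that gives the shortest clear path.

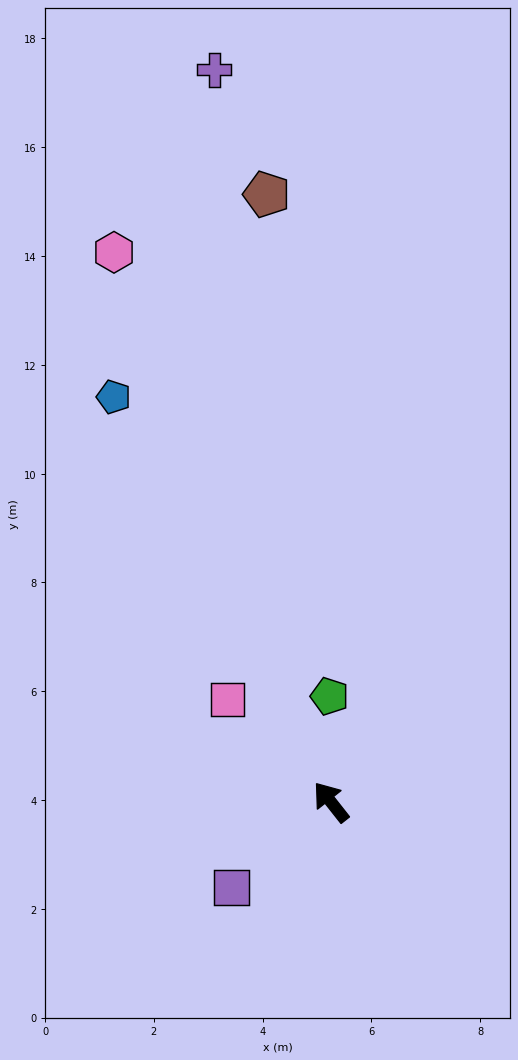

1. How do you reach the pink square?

turn left 7°, forward 2.7 m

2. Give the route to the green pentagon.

turn right 38°, forward 1.9 m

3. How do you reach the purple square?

turn left 92°, forward 2.4 m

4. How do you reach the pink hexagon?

turn right 17°, forward 10.9 m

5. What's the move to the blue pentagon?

turn right 10°, forward 8.4 m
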